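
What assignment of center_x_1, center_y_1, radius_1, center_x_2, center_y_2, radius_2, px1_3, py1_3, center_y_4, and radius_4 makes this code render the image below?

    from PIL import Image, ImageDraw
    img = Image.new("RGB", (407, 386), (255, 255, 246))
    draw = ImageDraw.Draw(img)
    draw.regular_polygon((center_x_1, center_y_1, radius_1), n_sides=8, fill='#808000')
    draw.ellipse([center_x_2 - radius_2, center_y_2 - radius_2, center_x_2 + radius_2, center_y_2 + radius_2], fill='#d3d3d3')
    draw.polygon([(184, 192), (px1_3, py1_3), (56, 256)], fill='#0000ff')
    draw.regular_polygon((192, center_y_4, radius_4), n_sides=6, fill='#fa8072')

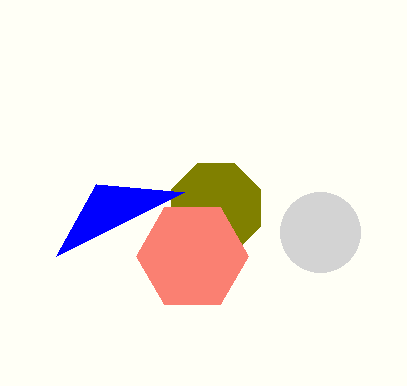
center_x_1 = 216; center_y_1 = 208; radius_1 = 48; center_x_2 = 320; center_y_2 = 232; radius_2 = 40; px1_3 = 96; py1_3 = 184; center_y_4 = 256; radius_4 = 56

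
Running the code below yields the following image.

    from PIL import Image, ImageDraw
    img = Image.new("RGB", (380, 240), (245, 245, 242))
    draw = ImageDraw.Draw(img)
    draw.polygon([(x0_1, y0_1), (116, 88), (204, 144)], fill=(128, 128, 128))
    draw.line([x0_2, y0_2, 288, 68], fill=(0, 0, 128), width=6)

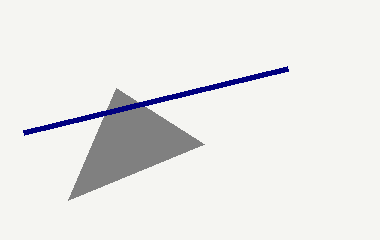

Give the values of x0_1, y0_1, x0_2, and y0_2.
x0_1 = 68, y0_1 = 200, x0_2 = 24, y0_2 = 132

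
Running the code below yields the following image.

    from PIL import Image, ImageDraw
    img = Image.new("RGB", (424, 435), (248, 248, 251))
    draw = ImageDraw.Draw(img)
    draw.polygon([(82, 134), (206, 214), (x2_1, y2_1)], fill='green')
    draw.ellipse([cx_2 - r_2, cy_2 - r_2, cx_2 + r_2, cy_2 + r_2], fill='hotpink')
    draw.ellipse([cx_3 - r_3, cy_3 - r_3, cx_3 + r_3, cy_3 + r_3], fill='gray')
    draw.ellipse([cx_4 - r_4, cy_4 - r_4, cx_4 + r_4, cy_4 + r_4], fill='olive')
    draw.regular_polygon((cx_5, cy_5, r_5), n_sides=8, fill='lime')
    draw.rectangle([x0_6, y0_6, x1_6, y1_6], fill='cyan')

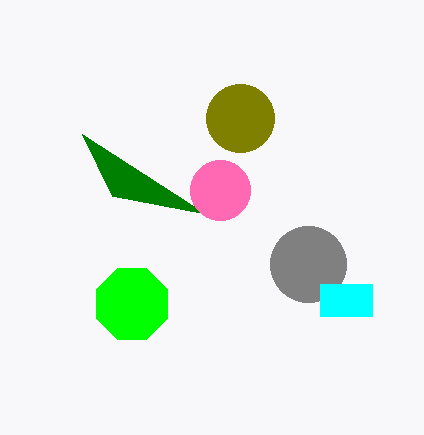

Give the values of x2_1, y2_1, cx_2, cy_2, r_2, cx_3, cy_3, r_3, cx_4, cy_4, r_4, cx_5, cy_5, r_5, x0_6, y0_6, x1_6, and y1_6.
x2_1 = 112; y2_1 = 196; cx_2 = 220; cy_2 = 190; r_2 = 30; cx_3 = 308; cy_3 = 264; r_3 = 38; cx_4 = 240; cy_4 = 118; r_4 = 34; cx_5 = 132; cy_5 = 304; r_5 = 38; x0_6 = 320; y0_6 = 284; x1_6 = 372; y1_6 = 316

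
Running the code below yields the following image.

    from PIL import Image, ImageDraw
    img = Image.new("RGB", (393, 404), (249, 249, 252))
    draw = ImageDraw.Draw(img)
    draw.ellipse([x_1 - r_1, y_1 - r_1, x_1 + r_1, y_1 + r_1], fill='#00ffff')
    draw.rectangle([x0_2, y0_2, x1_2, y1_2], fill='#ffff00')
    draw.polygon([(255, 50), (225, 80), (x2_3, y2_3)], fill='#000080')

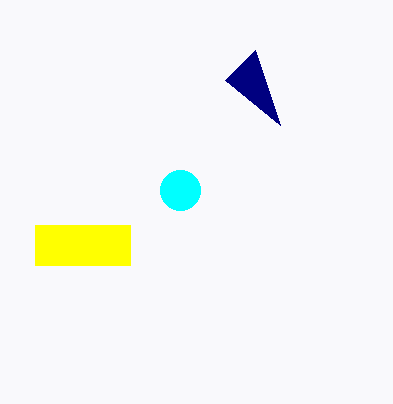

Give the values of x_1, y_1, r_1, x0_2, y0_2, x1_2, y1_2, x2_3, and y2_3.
x_1 = 180; y_1 = 190; r_1 = 20; x0_2 = 35; y0_2 = 225; x1_2 = 130; y1_2 = 265; x2_3 = 280; y2_3 = 125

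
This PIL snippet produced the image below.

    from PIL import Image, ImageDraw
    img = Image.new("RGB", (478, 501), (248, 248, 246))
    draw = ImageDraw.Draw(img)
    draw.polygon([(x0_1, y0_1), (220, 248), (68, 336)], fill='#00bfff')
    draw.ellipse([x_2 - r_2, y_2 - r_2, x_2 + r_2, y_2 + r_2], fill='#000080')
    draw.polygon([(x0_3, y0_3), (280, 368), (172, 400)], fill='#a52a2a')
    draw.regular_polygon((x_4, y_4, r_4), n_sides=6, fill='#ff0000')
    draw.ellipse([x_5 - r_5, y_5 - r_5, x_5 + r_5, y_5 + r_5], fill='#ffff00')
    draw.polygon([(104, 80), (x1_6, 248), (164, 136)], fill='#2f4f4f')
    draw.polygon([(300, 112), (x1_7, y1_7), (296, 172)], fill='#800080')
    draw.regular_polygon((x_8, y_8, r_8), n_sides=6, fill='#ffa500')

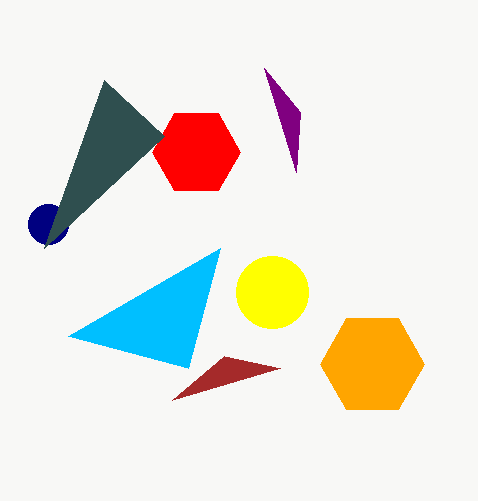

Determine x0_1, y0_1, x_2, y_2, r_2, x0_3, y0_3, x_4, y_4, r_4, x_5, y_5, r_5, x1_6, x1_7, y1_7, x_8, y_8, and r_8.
x0_1 = 188, y0_1 = 368, x_2 = 48, y_2 = 224, r_2 = 20, x0_3 = 224, y0_3 = 356, x_4 = 196, y_4 = 152, r_4 = 44, x_5 = 272, y_5 = 292, r_5 = 36, x1_6 = 44, x1_7 = 264, y1_7 = 68, x_8 = 372, y_8 = 364, r_8 = 52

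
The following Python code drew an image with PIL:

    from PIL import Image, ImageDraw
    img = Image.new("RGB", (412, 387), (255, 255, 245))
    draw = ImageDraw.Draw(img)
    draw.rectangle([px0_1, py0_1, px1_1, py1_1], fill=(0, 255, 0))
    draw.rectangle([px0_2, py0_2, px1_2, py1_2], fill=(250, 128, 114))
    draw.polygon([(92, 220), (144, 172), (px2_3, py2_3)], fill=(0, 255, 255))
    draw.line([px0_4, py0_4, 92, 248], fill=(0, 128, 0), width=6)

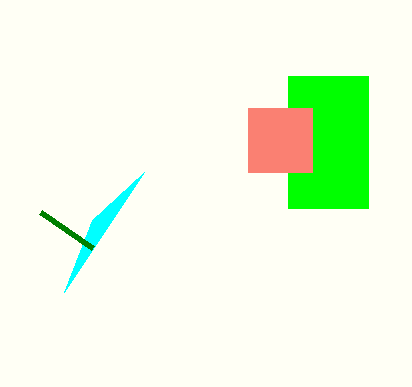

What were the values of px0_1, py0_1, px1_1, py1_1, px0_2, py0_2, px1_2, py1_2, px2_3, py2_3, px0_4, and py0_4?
px0_1 = 288, py0_1 = 76, px1_1 = 368, py1_1 = 208, px0_2 = 248, py0_2 = 108, px1_2 = 312, py1_2 = 172, px2_3 = 64, py2_3 = 292, px0_4 = 40, py0_4 = 212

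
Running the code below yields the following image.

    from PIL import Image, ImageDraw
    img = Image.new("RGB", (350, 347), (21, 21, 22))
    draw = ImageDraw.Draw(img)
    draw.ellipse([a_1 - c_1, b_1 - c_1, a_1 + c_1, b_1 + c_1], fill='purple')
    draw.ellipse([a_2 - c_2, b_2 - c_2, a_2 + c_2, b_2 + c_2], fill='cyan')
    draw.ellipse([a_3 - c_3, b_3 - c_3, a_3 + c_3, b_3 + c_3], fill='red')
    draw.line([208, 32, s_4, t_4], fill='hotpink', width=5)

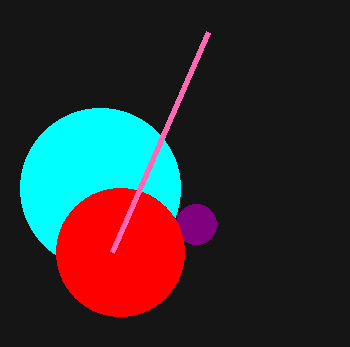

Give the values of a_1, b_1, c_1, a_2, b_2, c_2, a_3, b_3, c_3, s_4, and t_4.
a_1 = 196, b_1 = 224, c_1 = 20, a_2 = 100, b_2 = 188, c_2 = 80, a_3 = 120, b_3 = 252, c_3 = 64, s_4 = 112, t_4 = 252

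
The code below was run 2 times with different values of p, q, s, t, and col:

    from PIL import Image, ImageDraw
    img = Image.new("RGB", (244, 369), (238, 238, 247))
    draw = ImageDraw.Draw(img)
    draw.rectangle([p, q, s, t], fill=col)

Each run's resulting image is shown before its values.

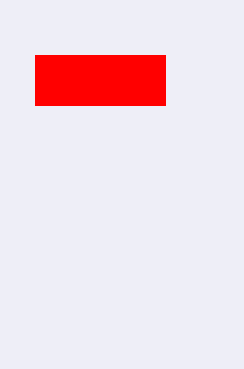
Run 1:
p = 35, q = 55, s = 165, t = 105, col = 'red'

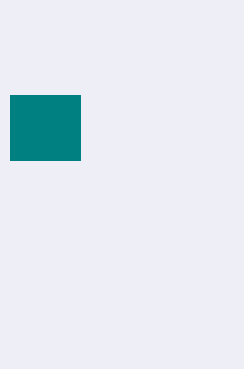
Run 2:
p = 10, q = 95, s = 80, t = 160, col = 'teal'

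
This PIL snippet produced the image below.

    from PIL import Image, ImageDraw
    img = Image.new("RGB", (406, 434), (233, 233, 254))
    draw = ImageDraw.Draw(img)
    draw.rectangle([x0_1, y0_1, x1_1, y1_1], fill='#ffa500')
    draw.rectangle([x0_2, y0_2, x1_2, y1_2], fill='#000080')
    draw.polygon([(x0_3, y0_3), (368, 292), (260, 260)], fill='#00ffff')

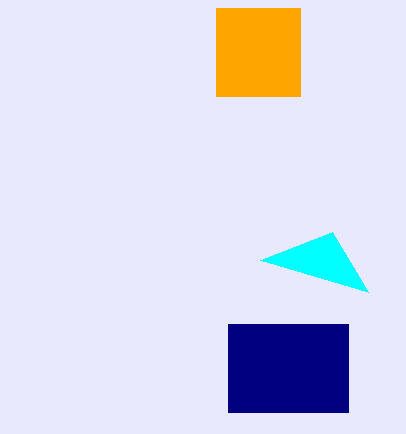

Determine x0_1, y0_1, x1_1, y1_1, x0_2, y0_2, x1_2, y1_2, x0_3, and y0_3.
x0_1 = 216; y0_1 = 8; x1_1 = 300; y1_1 = 96; x0_2 = 228; y0_2 = 324; x1_2 = 348; y1_2 = 412; x0_3 = 332; y0_3 = 232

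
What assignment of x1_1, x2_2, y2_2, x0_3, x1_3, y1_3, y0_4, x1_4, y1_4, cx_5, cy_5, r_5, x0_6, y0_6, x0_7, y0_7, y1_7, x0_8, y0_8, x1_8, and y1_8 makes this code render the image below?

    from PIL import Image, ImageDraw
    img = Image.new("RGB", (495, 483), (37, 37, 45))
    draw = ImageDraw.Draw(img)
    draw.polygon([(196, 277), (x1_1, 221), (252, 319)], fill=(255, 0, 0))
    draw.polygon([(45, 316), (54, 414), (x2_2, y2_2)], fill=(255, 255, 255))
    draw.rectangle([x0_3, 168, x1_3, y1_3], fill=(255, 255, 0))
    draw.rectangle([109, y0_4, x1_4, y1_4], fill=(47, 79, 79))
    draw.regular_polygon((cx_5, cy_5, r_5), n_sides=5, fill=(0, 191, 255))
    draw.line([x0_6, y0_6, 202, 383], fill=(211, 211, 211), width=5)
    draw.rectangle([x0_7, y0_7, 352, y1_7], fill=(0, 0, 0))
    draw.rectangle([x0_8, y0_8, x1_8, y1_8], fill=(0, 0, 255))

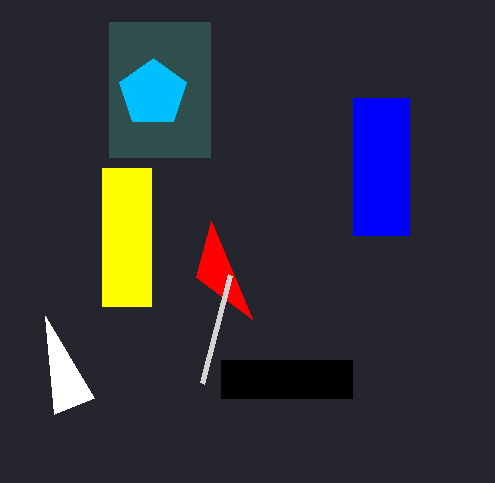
x1_1 = 211; x2_2 = 94; y2_2 = 398; x0_3 = 102; x1_3 = 151; y1_3 = 306; y0_4 = 22; x1_4 = 210; y1_4 = 157; cx_5 = 153; cy_5 = 93; r_5 = 35; x0_6 = 230; y0_6 = 275; x0_7 = 221; y0_7 = 360; y1_7 = 398; x0_8 = 353; y0_8 = 98; x1_8 = 409; y1_8 = 235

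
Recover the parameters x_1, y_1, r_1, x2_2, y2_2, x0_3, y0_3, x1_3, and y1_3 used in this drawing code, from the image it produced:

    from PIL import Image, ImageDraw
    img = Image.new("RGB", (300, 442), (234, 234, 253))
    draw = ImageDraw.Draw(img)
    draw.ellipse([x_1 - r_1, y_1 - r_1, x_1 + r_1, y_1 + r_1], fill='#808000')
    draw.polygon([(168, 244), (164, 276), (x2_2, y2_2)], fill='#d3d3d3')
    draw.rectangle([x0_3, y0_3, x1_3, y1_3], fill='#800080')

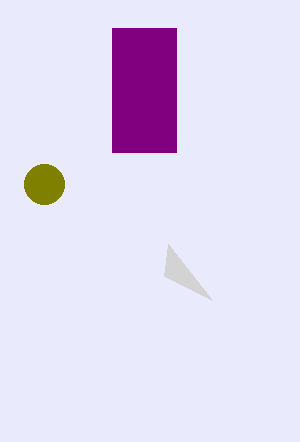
x_1 = 44
y_1 = 184
r_1 = 20
x2_2 = 212
y2_2 = 300
x0_3 = 112
y0_3 = 28
x1_3 = 176
y1_3 = 152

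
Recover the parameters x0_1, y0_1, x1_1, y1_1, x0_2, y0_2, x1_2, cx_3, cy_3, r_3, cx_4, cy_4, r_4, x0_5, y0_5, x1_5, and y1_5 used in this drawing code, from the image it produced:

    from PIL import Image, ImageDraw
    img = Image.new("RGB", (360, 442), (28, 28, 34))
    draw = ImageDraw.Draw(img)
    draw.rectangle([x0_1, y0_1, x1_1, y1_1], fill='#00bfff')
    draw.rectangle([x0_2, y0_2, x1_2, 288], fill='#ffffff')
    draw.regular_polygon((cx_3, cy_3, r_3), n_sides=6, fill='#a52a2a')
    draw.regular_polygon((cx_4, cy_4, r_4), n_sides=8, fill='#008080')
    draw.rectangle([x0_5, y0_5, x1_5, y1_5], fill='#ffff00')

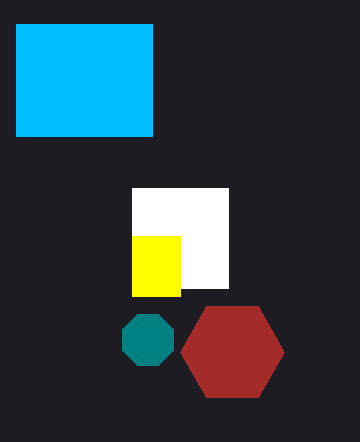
x0_1 = 16, y0_1 = 24, x1_1 = 152, y1_1 = 136, x0_2 = 132, y0_2 = 188, x1_2 = 228, cx_3 = 232, cy_3 = 352, r_3 = 52, cx_4 = 148, cy_4 = 340, r_4 = 28, x0_5 = 132, y0_5 = 236, x1_5 = 180, y1_5 = 296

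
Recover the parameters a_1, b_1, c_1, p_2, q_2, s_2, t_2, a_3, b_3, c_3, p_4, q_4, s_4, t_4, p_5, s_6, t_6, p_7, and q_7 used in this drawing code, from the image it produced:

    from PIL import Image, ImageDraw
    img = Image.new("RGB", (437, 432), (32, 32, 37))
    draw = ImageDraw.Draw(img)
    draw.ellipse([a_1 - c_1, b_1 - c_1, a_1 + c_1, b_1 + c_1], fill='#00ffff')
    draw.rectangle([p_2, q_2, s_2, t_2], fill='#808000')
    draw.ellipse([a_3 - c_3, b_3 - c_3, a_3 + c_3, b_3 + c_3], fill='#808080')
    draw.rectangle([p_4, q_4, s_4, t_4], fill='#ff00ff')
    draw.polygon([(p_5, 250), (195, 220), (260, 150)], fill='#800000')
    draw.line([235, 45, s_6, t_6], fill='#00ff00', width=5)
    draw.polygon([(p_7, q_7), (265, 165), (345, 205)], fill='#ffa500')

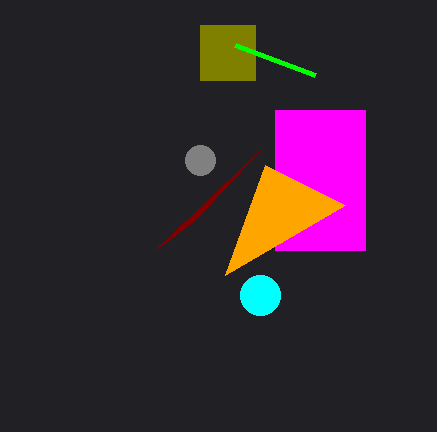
a_1 = 260, b_1 = 295, c_1 = 20, p_2 = 200, q_2 = 25, s_2 = 255, t_2 = 80, a_3 = 200, b_3 = 160, c_3 = 15, p_4 = 275, q_4 = 110, s_4 = 365, t_4 = 250, p_5 = 155, s_6 = 315, t_6 = 75, p_7 = 225, q_7 = 275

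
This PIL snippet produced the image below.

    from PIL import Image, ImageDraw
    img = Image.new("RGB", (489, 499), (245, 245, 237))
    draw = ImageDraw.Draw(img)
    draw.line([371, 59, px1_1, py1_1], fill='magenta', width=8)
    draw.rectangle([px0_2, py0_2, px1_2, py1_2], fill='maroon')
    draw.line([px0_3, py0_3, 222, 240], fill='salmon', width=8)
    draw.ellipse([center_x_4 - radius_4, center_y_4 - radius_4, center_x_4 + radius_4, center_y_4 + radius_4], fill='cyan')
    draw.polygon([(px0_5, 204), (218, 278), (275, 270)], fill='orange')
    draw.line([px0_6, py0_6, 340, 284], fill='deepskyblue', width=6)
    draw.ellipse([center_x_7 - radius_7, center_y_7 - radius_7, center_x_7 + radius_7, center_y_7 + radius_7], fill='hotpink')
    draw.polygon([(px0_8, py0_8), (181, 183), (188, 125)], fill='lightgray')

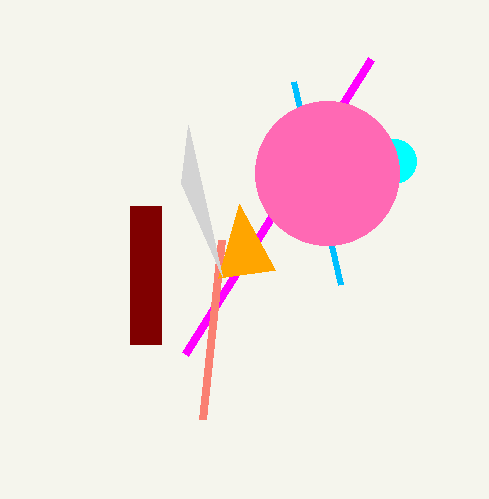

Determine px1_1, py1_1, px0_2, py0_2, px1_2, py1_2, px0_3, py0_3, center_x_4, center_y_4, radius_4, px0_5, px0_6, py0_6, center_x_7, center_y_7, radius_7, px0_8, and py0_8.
px1_1 = 185
py1_1 = 354
px0_2 = 130
py0_2 = 206
px1_2 = 161
py1_2 = 344
px0_3 = 203
py0_3 = 419
center_x_4 = 394
center_y_4 = 161
radius_4 = 22
px0_5 = 239
px0_6 = 293
py0_6 = 81
center_x_7 = 327
center_y_7 = 173
radius_7 = 72
px0_8 = 222
py0_8 = 276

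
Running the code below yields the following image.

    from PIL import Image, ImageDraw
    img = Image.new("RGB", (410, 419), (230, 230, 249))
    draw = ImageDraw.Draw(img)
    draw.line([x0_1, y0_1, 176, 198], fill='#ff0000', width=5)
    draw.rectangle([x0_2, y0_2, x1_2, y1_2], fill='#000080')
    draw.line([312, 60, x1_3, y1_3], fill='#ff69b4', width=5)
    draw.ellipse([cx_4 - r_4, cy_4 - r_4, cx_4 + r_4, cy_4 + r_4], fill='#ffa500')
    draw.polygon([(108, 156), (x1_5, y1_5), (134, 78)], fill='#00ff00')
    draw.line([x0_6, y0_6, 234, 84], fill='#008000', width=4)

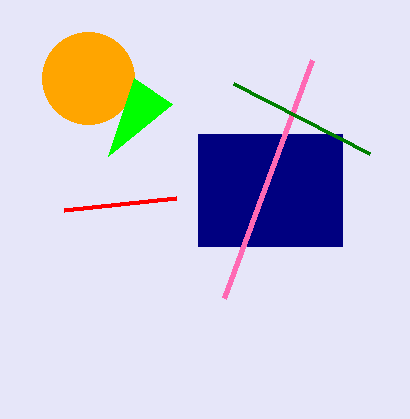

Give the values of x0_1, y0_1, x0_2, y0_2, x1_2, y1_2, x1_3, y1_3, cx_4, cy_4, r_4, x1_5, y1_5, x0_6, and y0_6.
x0_1 = 64
y0_1 = 210
x0_2 = 198
y0_2 = 134
x1_2 = 342
y1_2 = 246
x1_3 = 224
y1_3 = 298
cx_4 = 88
cy_4 = 78
r_4 = 46
x1_5 = 172
y1_5 = 104
x0_6 = 370
y0_6 = 154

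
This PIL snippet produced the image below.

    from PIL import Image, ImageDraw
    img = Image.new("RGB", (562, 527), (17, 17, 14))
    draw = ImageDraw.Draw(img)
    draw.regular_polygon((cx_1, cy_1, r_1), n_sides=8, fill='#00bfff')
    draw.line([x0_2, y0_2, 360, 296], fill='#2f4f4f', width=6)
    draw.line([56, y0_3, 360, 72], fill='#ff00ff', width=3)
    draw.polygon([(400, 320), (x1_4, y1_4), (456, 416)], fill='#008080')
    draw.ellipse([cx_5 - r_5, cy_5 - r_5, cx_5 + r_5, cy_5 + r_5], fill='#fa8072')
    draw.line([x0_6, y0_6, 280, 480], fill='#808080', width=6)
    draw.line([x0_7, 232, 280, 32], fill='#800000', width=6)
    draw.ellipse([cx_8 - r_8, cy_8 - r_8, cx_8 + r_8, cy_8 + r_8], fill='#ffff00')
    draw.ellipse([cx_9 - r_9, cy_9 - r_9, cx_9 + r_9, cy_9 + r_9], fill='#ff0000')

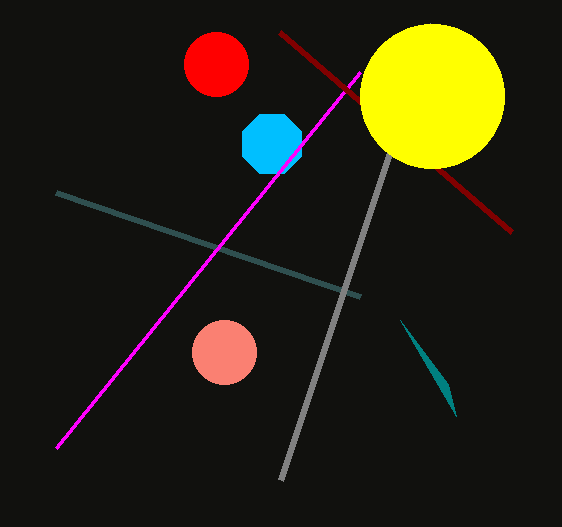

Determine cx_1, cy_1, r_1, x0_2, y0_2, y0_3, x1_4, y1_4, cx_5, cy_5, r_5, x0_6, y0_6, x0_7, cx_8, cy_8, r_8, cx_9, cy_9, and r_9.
cx_1 = 272
cy_1 = 144
r_1 = 32
x0_2 = 56
y0_2 = 192
y0_3 = 448
x1_4 = 448
y1_4 = 384
cx_5 = 224
cy_5 = 352
r_5 = 32
x0_6 = 432
y0_6 = 24
x0_7 = 512
cx_8 = 432
cy_8 = 96
r_8 = 72
cx_9 = 216
cy_9 = 64
r_9 = 32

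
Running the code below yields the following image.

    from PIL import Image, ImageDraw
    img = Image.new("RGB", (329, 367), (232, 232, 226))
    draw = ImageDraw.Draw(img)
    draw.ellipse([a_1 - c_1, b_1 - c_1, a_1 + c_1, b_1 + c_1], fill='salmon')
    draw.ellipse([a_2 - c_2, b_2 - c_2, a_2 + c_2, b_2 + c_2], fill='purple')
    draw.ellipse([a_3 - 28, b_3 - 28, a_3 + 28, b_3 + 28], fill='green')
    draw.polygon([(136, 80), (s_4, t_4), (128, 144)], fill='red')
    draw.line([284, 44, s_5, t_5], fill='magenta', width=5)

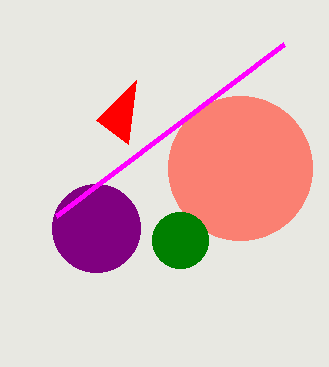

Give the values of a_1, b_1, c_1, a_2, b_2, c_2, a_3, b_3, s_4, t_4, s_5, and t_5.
a_1 = 240; b_1 = 168; c_1 = 72; a_2 = 96; b_2 = 228; c_2 = 44; a_3 = 180; b_3 = 240; s_4 = 96; t_4 = 120; s_5 = 56; t_5 = 216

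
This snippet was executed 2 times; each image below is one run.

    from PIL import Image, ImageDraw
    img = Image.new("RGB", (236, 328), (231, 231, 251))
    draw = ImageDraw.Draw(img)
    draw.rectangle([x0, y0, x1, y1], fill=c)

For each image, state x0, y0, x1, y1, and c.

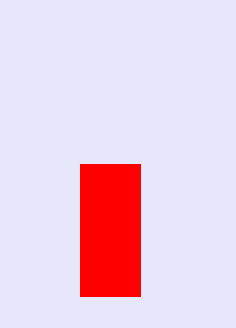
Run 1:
x0 = 80
y0 = 164
x1 = 140
y1 = 296
c = 'red'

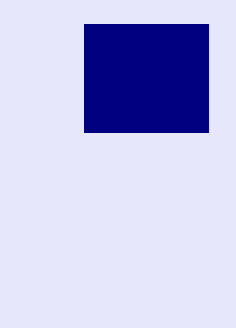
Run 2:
x0 = 84; y0 = 24; x1 = 208; y1 = 132; c = 'navy'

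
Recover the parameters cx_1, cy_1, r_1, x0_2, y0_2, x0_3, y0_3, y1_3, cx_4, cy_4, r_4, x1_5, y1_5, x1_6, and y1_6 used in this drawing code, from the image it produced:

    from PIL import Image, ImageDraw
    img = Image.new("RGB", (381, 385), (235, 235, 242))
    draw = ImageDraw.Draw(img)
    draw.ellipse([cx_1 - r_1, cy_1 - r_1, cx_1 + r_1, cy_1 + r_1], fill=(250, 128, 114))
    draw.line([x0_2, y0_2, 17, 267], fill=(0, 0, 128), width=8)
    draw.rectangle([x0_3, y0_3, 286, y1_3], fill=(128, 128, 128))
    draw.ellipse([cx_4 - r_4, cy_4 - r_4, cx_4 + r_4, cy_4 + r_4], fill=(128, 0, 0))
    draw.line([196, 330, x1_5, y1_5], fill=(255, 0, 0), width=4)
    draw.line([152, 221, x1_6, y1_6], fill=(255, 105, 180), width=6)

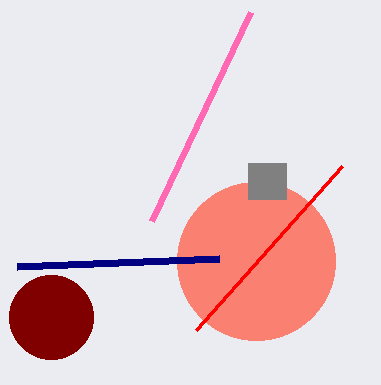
cx_1 = 256; cy_1 = 261; r_1 = 79; x0_2 = 219; y0_2 = 259; x0_3 = 248; y0_3 = 163; y1_3 = 199; cx_4 = 51; cy_4 = 317; r_4 = 42; x1_5 = 342; y1_5 = 166; x1_6 = 251; y1_6 = 12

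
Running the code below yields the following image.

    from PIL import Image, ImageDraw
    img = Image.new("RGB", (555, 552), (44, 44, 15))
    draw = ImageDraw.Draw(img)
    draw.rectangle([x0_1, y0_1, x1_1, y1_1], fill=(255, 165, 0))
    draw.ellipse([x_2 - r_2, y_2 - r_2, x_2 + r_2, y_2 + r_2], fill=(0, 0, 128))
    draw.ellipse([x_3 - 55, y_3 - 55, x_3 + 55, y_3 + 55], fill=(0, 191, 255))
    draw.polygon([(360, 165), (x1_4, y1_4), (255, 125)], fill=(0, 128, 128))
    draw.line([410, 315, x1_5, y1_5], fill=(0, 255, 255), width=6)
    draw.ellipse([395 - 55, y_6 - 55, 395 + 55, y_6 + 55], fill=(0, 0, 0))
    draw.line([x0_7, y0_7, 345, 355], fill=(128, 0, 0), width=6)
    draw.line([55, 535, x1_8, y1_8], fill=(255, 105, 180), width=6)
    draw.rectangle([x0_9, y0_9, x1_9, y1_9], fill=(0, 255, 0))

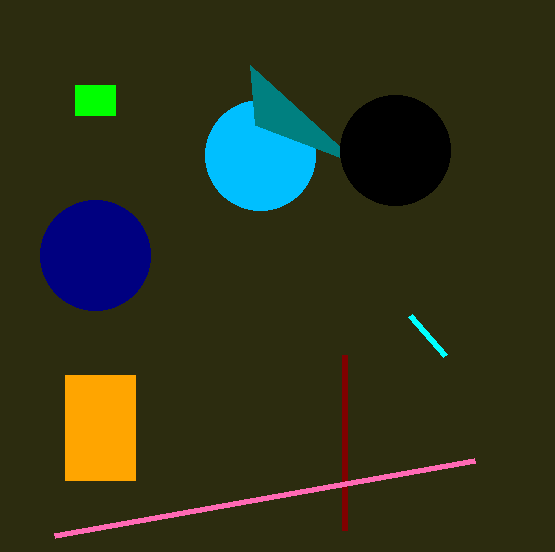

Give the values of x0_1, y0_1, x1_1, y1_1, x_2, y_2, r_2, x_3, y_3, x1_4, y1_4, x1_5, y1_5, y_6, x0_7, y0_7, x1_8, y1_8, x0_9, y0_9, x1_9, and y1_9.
x0_1 = 65, y0_1 = 375, x1_1 = 135, y1_1 = 480, x_2 = 95, y_2 = 255, r_2 = 55, x_3 = 260, y_3 = 155, x1_4 = 250, y1_4 = 65, x1_5 = 445, y1_5 = 355, y_6 = 150, x0_7 = 345, y0_7 = 530, x1_8 = 475, y1_8 = 460, x0_9 = 75, y0_9 = 85, x1_9 = 115, y1_9 = 115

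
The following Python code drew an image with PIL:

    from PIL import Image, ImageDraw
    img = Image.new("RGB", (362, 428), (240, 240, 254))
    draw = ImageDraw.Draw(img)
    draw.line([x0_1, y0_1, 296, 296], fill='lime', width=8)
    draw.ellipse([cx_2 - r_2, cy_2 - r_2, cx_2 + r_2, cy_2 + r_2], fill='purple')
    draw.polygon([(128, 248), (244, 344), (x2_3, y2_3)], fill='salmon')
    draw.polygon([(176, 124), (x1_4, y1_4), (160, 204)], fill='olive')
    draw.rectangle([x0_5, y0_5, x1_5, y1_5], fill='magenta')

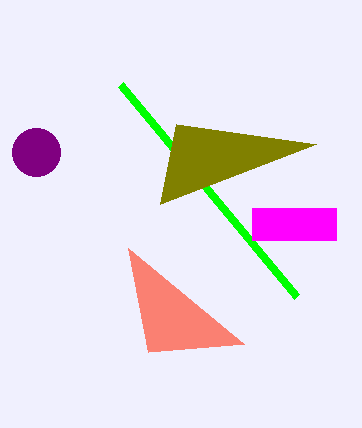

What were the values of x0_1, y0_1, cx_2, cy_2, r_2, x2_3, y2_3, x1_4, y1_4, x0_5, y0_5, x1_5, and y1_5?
x0_1 = 120; y0_1 = 84; cx_2 = 36; cy_2 = 152; r_2 = 24; x2_3 = 148; y2_3 = 352; x1_4 = 316; y1_4 = 144; x0_5 = 252; y0_5 = 208; x1_5 = 336; y1_5 = 240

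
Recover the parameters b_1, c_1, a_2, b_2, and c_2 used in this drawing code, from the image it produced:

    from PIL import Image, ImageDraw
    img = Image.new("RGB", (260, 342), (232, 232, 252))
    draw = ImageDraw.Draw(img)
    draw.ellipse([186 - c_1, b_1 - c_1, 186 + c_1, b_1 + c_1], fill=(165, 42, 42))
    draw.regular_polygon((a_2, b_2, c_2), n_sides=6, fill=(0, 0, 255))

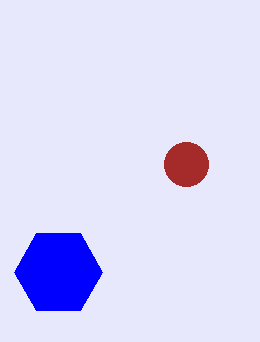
b_1 = 164; c_1 = 22; a_2 = 58; b_2 = 272; c_2 = 44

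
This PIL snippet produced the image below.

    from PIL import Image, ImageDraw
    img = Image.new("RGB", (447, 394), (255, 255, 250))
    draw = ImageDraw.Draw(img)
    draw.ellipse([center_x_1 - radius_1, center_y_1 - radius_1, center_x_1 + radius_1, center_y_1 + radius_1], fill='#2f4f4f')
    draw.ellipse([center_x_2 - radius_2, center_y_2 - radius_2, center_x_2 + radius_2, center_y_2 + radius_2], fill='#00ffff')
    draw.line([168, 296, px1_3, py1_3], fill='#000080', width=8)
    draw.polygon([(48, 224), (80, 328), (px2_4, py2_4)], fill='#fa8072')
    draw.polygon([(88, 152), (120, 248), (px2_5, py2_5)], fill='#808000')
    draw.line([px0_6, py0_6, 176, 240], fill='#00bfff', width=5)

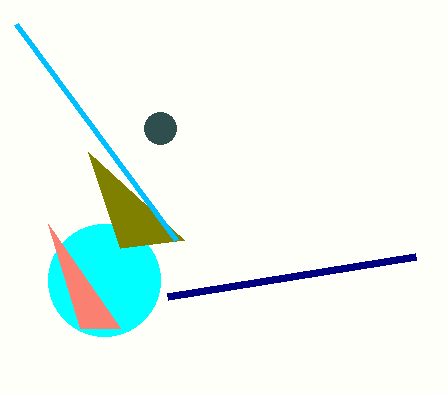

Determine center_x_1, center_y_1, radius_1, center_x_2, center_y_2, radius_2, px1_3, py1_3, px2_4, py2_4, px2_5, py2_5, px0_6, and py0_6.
center_x_1 = 160, center_y_1 = 128, radius_1 = 16, center_x_2 = 104, center_y_2 = 280, radius_2 = 56, px1_3 = 416, py1_3 = 256, px2_4 = 120, py2_4 = 328, px2_5 = 184, py2_5 = 240, px0_6 = 16, py0_6 = 24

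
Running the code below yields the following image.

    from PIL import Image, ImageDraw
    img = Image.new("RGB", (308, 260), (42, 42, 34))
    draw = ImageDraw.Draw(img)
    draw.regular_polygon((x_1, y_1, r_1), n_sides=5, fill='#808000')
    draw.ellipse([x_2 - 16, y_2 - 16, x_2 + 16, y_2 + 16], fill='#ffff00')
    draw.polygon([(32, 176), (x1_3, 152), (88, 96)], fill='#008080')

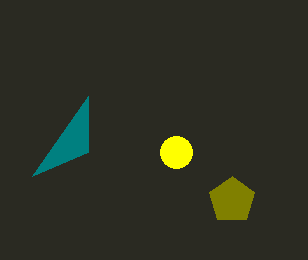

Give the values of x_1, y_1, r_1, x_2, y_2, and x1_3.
x_1 = 232; y_1 = 200; r_1 = 24; x_2 = 176; y_2 = 152; x1_3 = 88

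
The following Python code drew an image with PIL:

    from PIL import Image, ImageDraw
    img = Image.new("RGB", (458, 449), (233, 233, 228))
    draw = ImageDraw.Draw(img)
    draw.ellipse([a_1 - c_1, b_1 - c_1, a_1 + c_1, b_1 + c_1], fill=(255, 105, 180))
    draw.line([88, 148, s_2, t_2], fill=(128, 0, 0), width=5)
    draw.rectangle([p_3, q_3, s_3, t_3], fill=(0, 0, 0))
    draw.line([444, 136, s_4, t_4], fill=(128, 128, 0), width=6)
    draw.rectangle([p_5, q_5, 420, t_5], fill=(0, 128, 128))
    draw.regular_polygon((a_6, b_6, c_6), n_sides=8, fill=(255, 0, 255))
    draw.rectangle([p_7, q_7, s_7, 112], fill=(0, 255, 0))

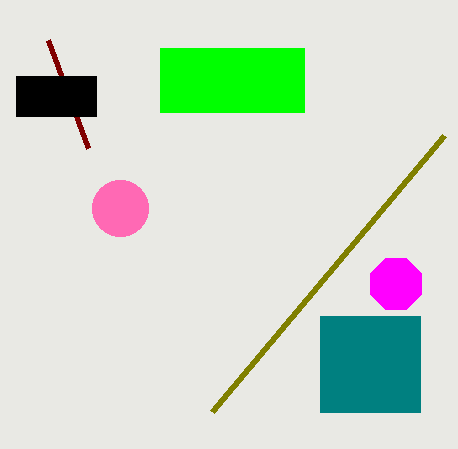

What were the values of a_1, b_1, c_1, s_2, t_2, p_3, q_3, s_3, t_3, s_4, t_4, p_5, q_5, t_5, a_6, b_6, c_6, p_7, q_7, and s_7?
a_1 = 120, b_1 = 208, c_1 = 28, s_2 = 48, t_2 = 40, p_3 = 16, q_3 = 76, s_3 = 96, t_3 = 116, s_4 = 212, t_4 = 412, p_5 = 320, q_5 = 316, t_5 = 412, a_6 = 396, b_6 = 284, c_6 = 28, p_7 = 160, q_7 = 48, s_7 = 304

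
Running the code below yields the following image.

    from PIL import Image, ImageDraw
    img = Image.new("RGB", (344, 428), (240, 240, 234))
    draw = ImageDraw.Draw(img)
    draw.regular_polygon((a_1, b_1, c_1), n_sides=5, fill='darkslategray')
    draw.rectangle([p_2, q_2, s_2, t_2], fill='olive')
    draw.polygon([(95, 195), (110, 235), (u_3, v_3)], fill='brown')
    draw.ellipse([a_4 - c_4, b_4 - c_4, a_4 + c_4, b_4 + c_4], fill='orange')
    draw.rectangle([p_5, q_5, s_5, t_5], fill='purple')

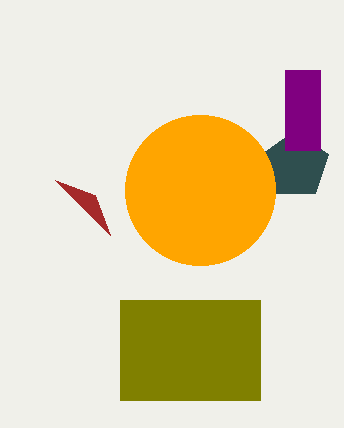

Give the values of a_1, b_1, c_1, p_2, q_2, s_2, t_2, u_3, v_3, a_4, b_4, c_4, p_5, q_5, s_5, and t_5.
a_1 = 295, b_1 = 165, c_1 = 35, p_2 = 120, q_2 = 300, s_2 = 260, t_2 = 400, u_3 = 55, v_3 = 180, a_4 = 200, b_4 = 190, c_4 = 75, p_5 = 285, q_5 = 70, s_5 = 320, t_5 = 150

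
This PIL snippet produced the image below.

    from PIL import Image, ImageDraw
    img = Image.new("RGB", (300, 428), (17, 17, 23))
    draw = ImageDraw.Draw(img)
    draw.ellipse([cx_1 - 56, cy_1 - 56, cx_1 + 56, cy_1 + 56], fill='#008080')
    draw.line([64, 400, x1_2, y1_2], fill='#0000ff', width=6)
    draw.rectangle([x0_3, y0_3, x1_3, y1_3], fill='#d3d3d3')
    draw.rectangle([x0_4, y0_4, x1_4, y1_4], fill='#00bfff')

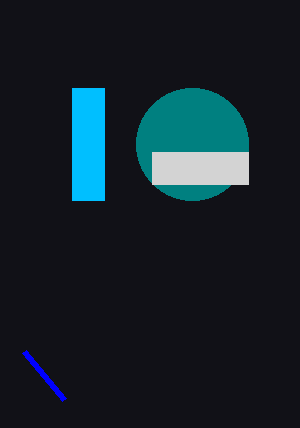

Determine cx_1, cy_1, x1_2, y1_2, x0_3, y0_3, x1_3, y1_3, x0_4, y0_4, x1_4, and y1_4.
cx_1 = 192, cy_1 = 144, x1_2 = 24, y1_2 = 352, x0_3 = 152, y0_3 = 152, x1_3 = 248, y1_3 = 184, x0_4 = 72, y0_4 = 88, x1_4 = 104, y1_4 = 200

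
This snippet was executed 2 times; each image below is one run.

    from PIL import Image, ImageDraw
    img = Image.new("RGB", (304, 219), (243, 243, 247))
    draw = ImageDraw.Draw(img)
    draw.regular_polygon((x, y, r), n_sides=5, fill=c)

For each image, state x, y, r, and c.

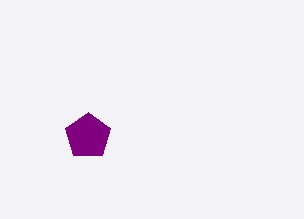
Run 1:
x = 88; y = 136; r = 24; c = 'purple'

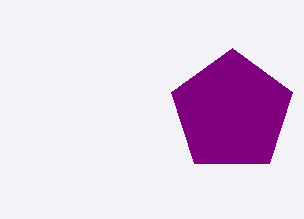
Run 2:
x = 232; y = 112; r = 64; c = 'purple'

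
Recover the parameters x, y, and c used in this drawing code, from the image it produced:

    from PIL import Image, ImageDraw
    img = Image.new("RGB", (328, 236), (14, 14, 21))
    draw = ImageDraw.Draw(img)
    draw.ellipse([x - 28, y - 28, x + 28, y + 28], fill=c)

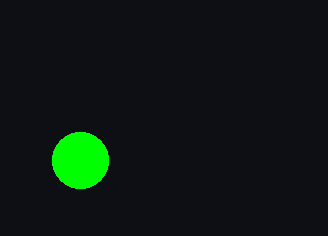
x = 80, y = 160, c = 'lime'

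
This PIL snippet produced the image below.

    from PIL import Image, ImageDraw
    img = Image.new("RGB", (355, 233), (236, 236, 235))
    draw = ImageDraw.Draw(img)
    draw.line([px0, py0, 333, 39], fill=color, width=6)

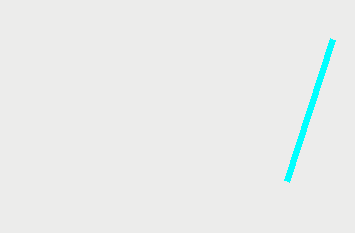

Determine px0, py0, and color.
px0 = 287, py0 = 181, color = 'cyan'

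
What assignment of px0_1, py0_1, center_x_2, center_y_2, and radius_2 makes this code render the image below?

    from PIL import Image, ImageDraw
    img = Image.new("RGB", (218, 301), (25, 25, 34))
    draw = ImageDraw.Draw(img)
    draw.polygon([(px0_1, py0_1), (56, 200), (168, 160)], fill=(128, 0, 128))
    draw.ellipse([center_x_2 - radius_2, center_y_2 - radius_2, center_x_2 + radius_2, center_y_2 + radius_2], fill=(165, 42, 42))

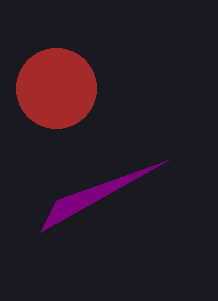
px0_1 = 40
py0_1 = 232
center_x_2 = 56
center_y_2 = 88
radius_2 = 40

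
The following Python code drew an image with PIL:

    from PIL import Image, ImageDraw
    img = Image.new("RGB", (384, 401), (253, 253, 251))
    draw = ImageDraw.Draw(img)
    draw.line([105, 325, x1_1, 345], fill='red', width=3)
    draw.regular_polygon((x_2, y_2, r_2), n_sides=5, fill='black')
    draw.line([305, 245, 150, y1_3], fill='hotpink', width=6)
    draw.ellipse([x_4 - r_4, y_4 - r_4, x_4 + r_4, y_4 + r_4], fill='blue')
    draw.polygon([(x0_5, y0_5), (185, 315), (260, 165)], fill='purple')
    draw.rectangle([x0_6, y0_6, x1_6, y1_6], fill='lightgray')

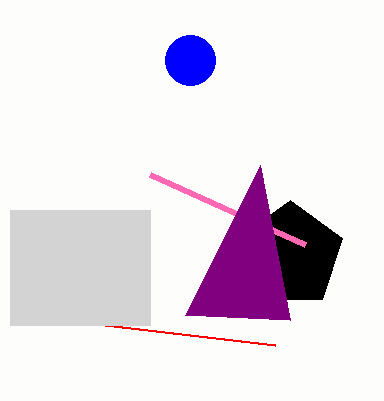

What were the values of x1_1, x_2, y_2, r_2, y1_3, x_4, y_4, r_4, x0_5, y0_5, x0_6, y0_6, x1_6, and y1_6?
x1_1 = 275, x_2 = 290, y_2 = 255, r_2 = 55, y1_3 = 175, x_4 = 190, y_4 = 60, r_4 = 25, x0_5 = 290, y0_5 = 320, x0_6 = 10, y0_6 = 210, x1_6 = 150, y1_6 = 325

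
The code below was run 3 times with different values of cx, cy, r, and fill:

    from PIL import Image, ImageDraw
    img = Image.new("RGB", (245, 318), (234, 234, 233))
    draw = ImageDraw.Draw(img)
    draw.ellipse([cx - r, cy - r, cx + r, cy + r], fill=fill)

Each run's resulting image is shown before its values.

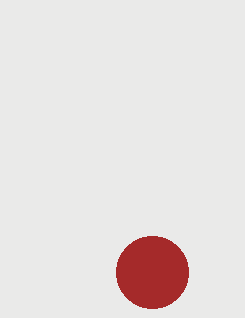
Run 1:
cx = 152, cy = 272, r = 36, fill = 'brown'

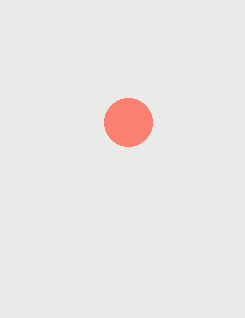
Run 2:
cx = 128, cy = 122, r = 24, fill = 'salmon'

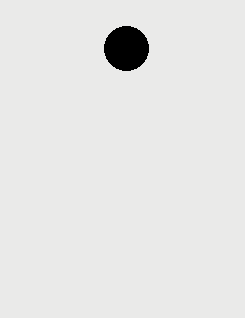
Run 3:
cx = 126, cy = 48, r = 22, fill = 'black'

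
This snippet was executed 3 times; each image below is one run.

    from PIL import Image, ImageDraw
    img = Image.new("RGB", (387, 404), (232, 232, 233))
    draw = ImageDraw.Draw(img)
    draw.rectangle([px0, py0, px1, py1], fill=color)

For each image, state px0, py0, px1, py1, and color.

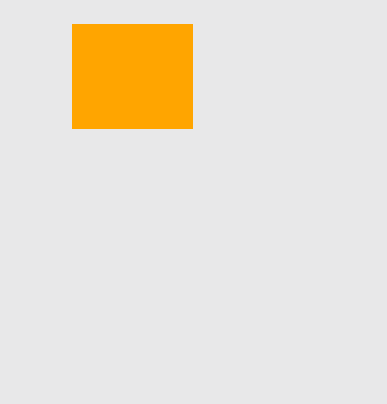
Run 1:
px0 = 72
py0 = 24
px1 = 192
py1 = 128
color = 'orange'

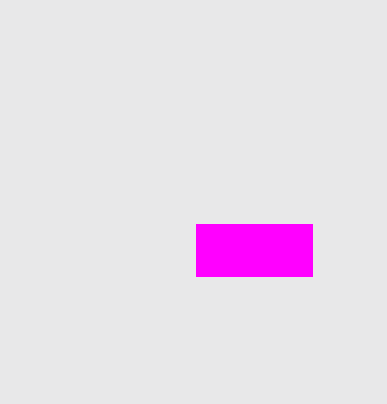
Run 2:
px0 = 196, py0 = 224, px1 = 312, py1 = 276, color = 'magenta'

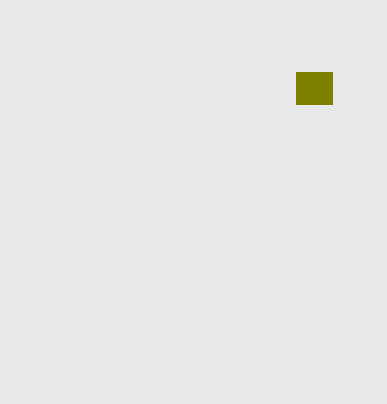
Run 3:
px0 = 296, py0 = 72, px1 = 332, py1 = 104, color = 'olive'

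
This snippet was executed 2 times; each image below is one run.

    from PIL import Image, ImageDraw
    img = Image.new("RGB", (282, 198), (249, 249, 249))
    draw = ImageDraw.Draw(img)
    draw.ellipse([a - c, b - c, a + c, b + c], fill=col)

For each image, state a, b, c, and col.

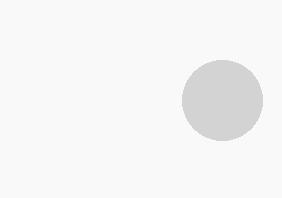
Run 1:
a = 222
b = 100
c = 40
col = 'lightgray'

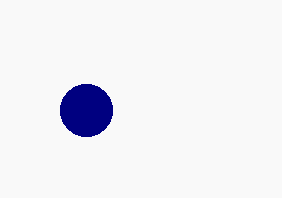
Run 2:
a = 86, b = 110, c = 26, col = 'navy'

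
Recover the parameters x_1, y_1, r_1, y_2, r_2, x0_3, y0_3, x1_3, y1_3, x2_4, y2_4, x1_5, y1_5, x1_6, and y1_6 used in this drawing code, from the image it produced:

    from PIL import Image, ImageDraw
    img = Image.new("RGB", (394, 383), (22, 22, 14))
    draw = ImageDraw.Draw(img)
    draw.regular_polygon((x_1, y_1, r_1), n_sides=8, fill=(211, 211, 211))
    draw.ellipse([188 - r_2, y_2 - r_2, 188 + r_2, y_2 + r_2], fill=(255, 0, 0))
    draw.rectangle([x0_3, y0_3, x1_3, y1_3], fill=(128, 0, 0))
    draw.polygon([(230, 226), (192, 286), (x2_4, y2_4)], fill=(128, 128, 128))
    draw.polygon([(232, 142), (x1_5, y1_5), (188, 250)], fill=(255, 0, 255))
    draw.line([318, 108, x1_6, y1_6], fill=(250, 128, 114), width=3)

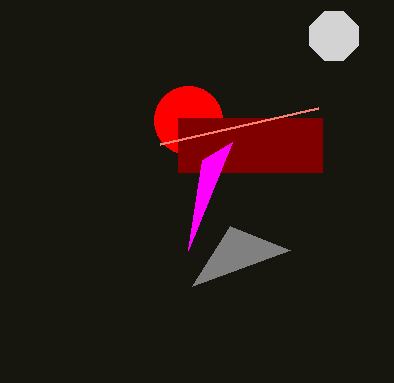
x_1 = 334; y_1 = 36; r_1 = 26; y_2 = 120; r_2 = 34; x0_3 = 178; y0_3 = 118; x1_3 = 322; y1_3 = 172; x2_4 = 290; y2_4 = 250; x1_5 = 202; y1_5 = 160; x1_6 = 160; y1_6 = 144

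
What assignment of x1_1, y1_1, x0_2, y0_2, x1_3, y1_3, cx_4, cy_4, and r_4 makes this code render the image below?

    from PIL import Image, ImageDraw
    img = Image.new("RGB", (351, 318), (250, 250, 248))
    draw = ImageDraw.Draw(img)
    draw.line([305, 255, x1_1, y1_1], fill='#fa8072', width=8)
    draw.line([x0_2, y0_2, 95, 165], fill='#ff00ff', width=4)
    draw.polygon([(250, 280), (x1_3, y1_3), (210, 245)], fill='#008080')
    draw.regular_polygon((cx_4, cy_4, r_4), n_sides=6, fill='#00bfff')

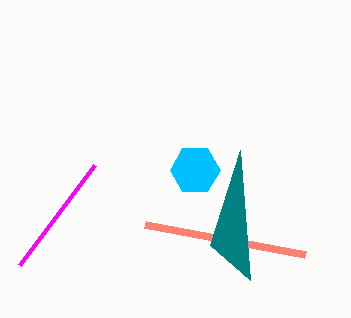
x1_1 = 145
y1_1 = 225
x0_2 = 20
y0_2 = 265
x1_3 = 240
y1_3 = 150
cx_4 = 195
cy_4 = 170
r_4 = 25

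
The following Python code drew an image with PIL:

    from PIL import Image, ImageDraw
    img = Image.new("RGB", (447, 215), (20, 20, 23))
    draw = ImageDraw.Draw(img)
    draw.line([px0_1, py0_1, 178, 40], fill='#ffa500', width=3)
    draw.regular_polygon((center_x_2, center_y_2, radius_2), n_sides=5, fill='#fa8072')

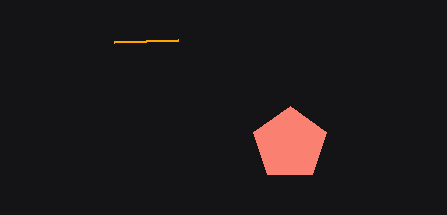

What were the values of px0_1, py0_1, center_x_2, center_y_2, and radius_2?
px0_1 = 114
py0_1 = 42
center_x_2 = 290
center_y_2 = 144
radius_2 = 38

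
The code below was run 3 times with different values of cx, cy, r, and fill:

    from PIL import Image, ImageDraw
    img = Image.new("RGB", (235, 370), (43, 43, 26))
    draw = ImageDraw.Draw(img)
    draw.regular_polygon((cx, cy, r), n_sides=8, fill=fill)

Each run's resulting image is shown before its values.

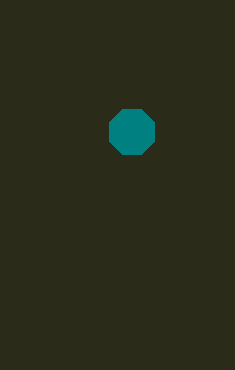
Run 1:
cx = 132
cy = 132
r = 24
fill = 'teal'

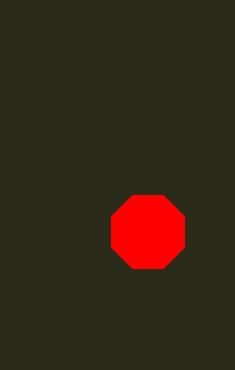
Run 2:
cx = 148, cy = 232, r = 40, fill = 'red'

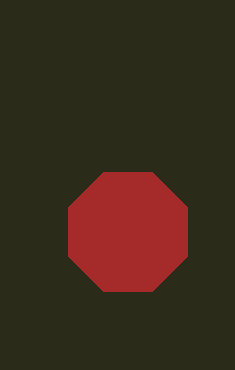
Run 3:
cx = 128, cy = 232, r = 64, fill = 'brown'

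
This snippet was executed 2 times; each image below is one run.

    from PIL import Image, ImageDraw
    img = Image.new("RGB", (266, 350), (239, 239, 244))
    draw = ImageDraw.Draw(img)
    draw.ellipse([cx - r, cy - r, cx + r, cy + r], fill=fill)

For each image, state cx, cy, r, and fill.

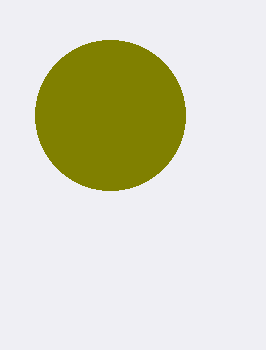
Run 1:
cx = 110
cy = 115
r = 75
fill = 'olive'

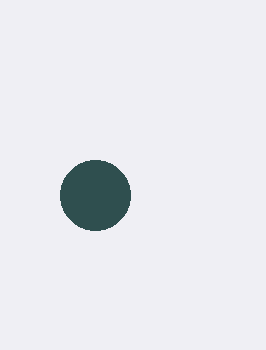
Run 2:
cx = 95; cy = 195; r = 35; fill = 'darkslategray'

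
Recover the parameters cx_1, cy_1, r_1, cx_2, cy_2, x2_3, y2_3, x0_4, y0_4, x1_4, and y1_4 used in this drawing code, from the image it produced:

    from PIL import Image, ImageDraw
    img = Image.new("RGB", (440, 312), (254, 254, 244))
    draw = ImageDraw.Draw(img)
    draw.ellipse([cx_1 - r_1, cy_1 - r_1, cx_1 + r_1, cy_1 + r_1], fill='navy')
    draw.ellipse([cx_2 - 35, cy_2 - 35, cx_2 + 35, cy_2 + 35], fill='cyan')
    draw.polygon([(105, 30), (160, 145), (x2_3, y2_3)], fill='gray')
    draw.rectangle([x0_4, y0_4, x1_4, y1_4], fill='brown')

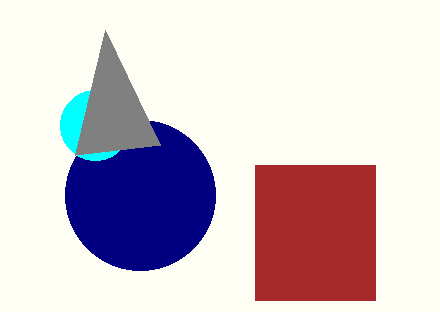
cx_1 = 140; cy_1 = 195; r_1 = 75; cx_2 = 95; cy_2 = 125; x2_3 = 75; y2_3 = 155; x0_4 = 255; y0_4 = 165; x1_4 = 375; y1_4 = 300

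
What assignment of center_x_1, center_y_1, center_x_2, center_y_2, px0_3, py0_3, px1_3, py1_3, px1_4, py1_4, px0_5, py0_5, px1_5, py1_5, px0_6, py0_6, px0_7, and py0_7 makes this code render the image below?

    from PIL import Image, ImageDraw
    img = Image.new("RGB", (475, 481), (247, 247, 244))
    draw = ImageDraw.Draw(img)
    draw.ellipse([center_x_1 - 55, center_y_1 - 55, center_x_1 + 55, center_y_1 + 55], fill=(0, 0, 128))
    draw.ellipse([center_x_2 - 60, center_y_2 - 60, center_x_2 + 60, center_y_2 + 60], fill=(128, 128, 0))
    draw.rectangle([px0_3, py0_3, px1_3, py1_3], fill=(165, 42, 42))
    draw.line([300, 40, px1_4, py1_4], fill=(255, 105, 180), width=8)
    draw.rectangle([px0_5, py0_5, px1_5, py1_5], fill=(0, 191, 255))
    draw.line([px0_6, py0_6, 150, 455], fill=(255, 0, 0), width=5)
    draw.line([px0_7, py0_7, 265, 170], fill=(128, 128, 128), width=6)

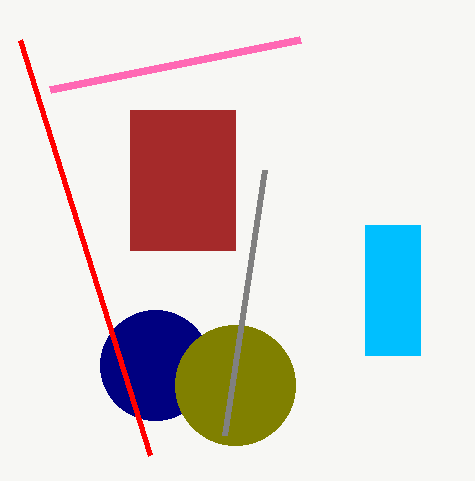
center_x_1 = 155; center_y_1 = 365; center_x_2 = 235; center_y_2 = 385; px0_3 = 130; py0_3 = 110; px1_3 = 235; py1_3 = 250; px1_4 = 50; py1_4 = 90; px0_5 = 365; py0_5 = 225; px1_5 = 420; py1_5 = 355; px0_6 = 20; py0_6 = 40; px0_7 = 225; py0_7 = 435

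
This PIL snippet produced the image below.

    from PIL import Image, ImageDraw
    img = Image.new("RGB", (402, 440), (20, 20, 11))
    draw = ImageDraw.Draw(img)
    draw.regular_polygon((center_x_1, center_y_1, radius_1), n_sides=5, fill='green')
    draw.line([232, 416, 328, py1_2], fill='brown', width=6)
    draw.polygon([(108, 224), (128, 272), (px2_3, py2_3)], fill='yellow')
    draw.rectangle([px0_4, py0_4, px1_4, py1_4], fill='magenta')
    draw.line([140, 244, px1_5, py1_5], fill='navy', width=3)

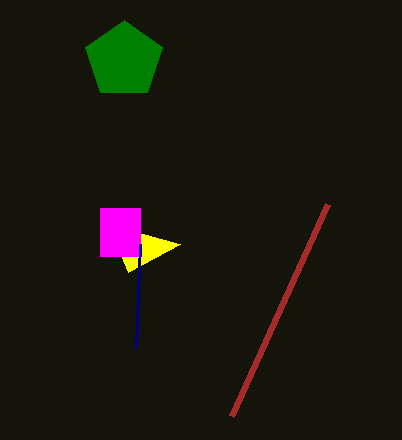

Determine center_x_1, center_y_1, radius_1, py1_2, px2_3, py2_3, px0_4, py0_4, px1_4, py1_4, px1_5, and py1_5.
center_x_1 = 124; center_y_1 = 60; radius_1 = 40; py1_2 = 204; px2_3 = 180; py2_3 = 244; px0_4 = 100; py0_4 = 208; px1_4 = 140; py1_4 = 256; px1_5 = 136; py1_5 = 348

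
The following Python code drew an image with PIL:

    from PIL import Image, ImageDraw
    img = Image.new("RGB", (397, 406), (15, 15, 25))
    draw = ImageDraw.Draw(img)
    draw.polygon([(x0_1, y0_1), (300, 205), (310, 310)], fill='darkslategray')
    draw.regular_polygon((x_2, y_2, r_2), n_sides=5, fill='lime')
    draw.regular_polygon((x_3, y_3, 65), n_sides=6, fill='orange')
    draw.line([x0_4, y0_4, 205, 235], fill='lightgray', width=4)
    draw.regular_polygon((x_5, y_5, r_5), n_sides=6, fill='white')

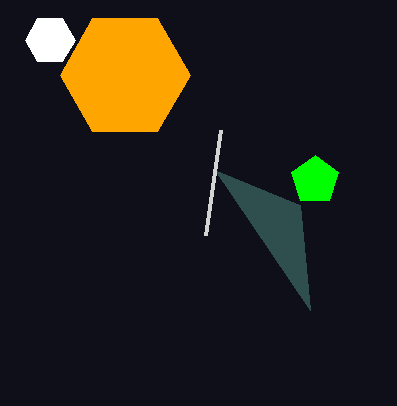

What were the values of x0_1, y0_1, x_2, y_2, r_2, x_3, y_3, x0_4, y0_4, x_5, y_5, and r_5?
x0_1 = 215; y0_1 = 170; x_2 = 315; y_2 = 180; r_2 = 25; x_3 = 125; y_3 = 75; x0_4 = 220; y0_4 = 130; x_5 = 50; y_5 = 40; r_5 = 25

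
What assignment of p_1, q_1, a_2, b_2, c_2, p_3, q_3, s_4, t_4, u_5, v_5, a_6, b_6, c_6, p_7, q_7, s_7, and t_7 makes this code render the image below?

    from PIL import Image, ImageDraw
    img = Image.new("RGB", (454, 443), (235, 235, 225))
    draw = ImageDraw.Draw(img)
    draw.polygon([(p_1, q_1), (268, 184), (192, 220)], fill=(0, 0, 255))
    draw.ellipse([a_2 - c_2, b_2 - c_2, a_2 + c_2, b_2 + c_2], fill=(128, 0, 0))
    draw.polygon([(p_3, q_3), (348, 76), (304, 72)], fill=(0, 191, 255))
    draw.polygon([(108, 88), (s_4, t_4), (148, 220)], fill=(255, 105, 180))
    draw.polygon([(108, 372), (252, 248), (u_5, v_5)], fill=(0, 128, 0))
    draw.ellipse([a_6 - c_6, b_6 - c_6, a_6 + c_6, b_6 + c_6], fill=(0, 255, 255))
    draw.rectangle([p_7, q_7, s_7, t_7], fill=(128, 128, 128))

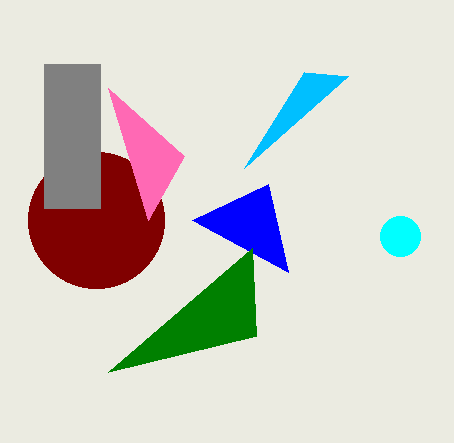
p_1 = 288, q_1 = 272, a_2 = 96, b_2 = 220, c_2 = 68, p_3 = 244, q_3 = 168, s_4 = 184, t_4 = 156, u_5 = 256, v_5 = 336, a_6 = 400, b_6 = 236, c_6 = 20, p_7 = 44, q_7 = 64, s_7 = 100, t_7 = 208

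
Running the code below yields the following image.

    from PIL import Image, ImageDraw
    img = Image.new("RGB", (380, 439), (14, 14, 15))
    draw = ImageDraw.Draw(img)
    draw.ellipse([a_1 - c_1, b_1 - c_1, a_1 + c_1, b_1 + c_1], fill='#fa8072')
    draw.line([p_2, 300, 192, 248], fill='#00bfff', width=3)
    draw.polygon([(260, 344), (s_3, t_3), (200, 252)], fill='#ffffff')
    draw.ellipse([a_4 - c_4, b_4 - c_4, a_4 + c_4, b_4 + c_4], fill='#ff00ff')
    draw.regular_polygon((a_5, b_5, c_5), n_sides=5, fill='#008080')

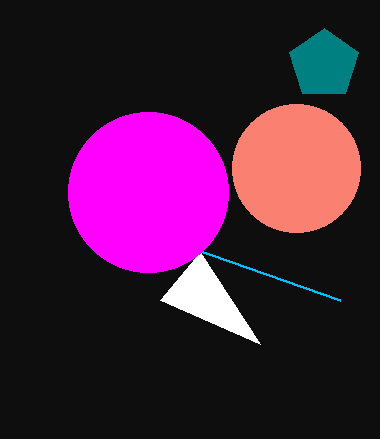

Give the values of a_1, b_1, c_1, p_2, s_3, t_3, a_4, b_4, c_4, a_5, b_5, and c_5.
a_1 = 296, b_1 = 168, c_1 = 64, p_2 = 340, s_3 = 160, t_3 = 300, a_4 = 148, b_4 = 192, c_4 = 80, a_5 = 324, b_5 = 64, c_5 = 36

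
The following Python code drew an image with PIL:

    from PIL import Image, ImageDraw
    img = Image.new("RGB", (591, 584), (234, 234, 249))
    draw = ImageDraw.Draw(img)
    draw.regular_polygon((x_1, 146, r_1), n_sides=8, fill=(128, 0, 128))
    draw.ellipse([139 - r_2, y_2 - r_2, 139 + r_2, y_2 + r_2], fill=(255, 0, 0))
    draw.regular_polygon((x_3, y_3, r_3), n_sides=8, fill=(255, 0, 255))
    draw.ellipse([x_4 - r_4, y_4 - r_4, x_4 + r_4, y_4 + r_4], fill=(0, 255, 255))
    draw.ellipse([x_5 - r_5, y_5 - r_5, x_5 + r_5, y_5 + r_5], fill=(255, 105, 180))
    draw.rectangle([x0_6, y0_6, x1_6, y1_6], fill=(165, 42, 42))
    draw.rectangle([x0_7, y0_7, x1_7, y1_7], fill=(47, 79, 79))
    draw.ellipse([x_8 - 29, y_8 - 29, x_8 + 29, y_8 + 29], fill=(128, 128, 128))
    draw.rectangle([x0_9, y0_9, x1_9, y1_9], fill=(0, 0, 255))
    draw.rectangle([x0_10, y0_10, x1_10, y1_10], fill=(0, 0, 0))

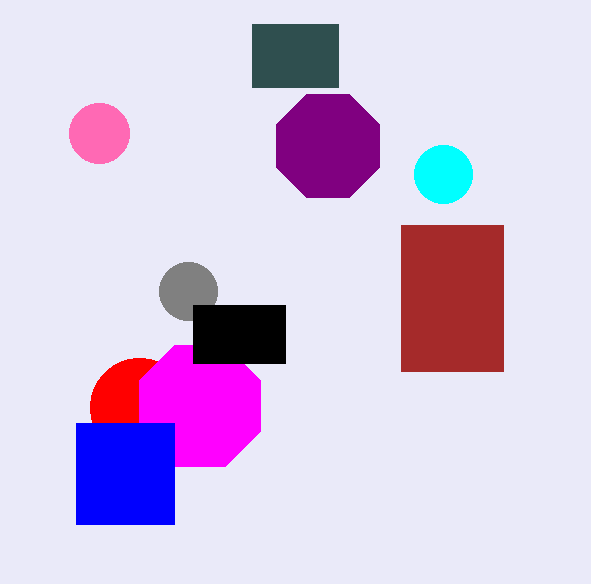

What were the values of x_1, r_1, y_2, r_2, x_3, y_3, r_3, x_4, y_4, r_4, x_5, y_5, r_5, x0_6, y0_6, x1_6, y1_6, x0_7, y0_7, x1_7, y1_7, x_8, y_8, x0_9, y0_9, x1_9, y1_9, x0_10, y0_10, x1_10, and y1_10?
x_1 = 328
r_1 = 56
y_2 = 407
r_2 = 49
x_3 = 200
y_3 = 406
r_3 = 66
x_4 = 443
y_4 = 174
r_4 = 29
x_5 = 99
y_5 = 133
r_5 = 30
x0_6 = 401
y0_6 = 225
x1_6 = 503
y1_6 = 371
x0_7 = 252
y0_7 = 24
x1_7 = 338
y1_7 = 87
x_8 = 188
y_8 = 291
x0_9 = 76
y0_9 = 423
x1_9 = 174
y1_9 = 524
x0_10 = 193
y0_10 = 305
x1_10 = 285
y1_10 = 363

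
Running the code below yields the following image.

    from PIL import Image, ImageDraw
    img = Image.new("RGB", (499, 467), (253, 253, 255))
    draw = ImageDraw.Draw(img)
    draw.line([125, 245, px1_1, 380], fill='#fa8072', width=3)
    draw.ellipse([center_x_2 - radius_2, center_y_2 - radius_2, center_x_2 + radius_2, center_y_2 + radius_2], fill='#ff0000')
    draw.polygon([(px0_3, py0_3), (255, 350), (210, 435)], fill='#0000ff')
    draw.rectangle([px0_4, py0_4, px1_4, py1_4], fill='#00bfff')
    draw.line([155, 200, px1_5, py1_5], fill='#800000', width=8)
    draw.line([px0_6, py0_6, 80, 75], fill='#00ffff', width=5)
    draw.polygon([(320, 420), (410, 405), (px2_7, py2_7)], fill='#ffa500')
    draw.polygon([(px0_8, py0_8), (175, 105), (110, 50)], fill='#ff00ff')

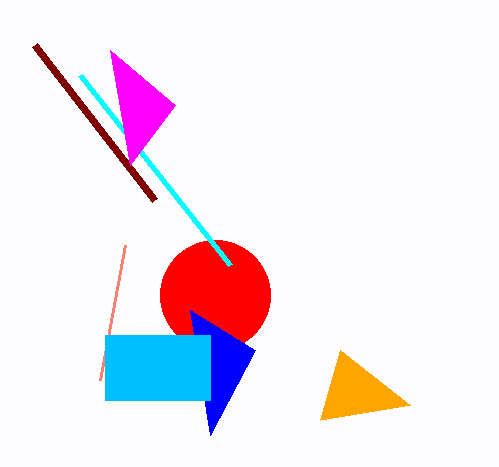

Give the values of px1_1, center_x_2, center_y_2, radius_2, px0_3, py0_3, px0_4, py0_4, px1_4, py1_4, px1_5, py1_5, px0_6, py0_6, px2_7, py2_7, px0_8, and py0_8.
px1_1 = 100, center_x_2 = 215, center_y_2 = 295, radius_2 = 55, px0_3 = 190, py0_3 = 310, px0_4 = 105, py0_4 = 335, px1_4 = 210, py1_4 = 400, px1_5 = 35, py1_5 = 45, px0_6 = 230, py0_6 = 265, px2_7 = 340, py2_7 = 350, px0_8 = 130, py0_8 = 165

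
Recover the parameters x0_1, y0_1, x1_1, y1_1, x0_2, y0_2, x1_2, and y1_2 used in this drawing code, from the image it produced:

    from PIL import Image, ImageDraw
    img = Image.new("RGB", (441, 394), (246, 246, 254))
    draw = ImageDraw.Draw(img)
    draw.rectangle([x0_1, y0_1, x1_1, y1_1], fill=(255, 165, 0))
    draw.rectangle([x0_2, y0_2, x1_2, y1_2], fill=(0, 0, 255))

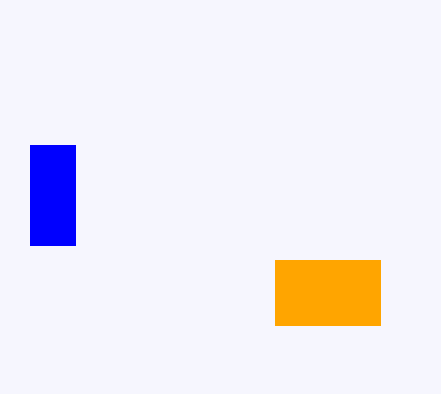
x0_1 = 275; y0_1 = 260; x1_1 = 380; y1_1 = 325; x0_2 = 30; y0_2 = 145; x1_2 = 75; y1_2 = 245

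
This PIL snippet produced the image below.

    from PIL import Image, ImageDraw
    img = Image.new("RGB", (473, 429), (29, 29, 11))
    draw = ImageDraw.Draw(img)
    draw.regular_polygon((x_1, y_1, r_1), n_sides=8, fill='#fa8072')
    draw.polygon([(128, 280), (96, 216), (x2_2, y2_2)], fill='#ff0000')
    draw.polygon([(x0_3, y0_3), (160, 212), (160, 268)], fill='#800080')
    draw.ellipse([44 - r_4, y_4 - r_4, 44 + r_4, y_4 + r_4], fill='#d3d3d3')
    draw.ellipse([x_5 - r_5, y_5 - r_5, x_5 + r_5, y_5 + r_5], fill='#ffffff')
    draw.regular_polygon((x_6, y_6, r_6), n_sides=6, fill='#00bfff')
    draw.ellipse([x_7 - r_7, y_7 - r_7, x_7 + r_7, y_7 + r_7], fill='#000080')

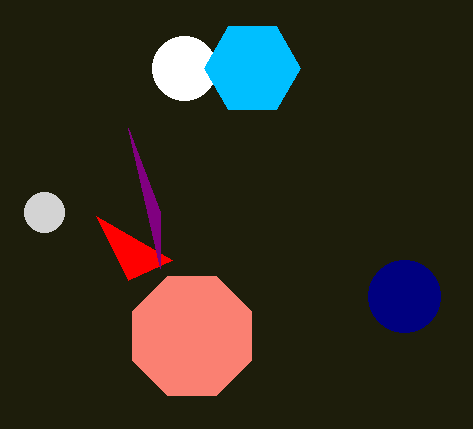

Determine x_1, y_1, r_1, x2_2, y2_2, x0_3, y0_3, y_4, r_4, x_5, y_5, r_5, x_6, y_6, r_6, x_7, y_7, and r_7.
x_1 = 192; y_1 = 336; r_1 = 64; x2_2 = 172; y2_2 = 260; x0_3 = 128; y0_3 = 128; y_4 = 212; r_4 = 20; x_5 = 184; y_5 = 68; r_5 = 32; x_6 = 252; y_6 = 68; r_6 = 48; x_7 = 404; y_7 = 296; r_7 = 36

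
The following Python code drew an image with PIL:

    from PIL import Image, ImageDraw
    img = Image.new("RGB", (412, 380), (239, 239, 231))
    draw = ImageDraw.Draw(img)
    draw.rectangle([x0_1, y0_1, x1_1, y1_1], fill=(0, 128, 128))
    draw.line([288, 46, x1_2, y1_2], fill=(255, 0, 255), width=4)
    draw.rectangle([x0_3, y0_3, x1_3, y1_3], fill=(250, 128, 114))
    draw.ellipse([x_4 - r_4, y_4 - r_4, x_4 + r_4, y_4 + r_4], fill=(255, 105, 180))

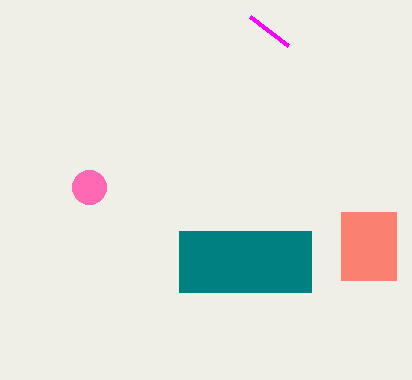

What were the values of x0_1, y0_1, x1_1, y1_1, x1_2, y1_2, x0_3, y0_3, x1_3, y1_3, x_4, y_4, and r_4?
x0_1 = 179; y0_1 = 231; x1_1 = 311; y1_1 = 292; x1_2 = 250; y1_2 = 17; x0_3 = 341; y0_3 = 212; x1_3 = 396; y1_3 = 280; x_4 = 89; y_4 = 187; r_4 = 17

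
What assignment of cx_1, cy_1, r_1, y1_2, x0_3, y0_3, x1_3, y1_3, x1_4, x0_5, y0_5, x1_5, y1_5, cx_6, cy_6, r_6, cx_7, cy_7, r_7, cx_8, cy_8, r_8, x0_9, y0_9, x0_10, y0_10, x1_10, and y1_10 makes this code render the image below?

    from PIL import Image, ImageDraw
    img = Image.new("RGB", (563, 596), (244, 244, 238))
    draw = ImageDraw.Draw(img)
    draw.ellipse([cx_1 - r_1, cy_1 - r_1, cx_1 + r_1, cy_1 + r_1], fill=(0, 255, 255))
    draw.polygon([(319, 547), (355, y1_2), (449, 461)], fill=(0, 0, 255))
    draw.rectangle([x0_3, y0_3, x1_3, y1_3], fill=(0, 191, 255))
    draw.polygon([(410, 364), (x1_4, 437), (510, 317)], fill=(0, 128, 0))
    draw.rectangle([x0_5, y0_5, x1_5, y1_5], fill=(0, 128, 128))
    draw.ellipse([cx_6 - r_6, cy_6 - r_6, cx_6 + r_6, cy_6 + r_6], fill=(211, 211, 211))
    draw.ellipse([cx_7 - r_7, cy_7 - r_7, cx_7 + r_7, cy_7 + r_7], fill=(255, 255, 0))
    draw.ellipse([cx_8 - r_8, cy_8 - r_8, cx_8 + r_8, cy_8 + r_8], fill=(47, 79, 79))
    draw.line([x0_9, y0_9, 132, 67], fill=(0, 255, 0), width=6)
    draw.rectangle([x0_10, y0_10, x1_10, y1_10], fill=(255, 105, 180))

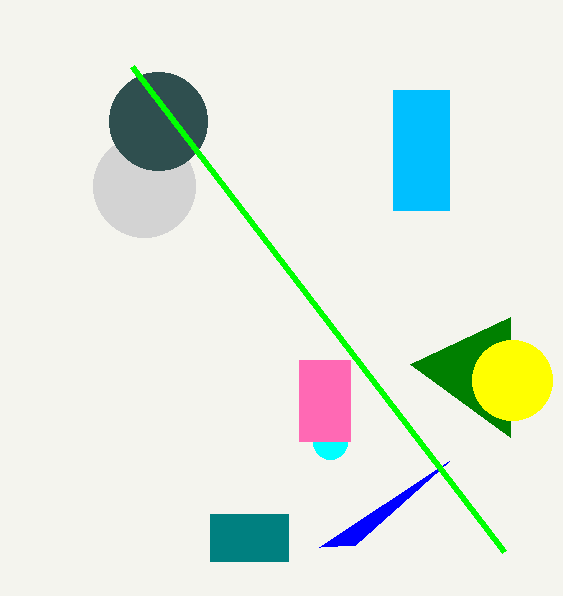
cx_1 = 330; cy_1 = 442; r_1 = 17; y1_2 = 545; x0_3 = 393; y0_3 = 90; x1_3 = 449; y1_3 = 210; x1_4 = 510; x0_5 = 210; y0_5 = 514; x1_5 = 288; y1_5 = 561; cx_6 = 144; cy_6 = 186; r_6 = 51; cx_7 = 512; cy_7 = 380; r_7 = 40; cx_8 = 158; cy_8 = 121; r_8 = 49; x0_9 = 504; y0_9 = 552; x0_10 = 299; y0_10 = 360; x1_10 = 350; y1_10 = 441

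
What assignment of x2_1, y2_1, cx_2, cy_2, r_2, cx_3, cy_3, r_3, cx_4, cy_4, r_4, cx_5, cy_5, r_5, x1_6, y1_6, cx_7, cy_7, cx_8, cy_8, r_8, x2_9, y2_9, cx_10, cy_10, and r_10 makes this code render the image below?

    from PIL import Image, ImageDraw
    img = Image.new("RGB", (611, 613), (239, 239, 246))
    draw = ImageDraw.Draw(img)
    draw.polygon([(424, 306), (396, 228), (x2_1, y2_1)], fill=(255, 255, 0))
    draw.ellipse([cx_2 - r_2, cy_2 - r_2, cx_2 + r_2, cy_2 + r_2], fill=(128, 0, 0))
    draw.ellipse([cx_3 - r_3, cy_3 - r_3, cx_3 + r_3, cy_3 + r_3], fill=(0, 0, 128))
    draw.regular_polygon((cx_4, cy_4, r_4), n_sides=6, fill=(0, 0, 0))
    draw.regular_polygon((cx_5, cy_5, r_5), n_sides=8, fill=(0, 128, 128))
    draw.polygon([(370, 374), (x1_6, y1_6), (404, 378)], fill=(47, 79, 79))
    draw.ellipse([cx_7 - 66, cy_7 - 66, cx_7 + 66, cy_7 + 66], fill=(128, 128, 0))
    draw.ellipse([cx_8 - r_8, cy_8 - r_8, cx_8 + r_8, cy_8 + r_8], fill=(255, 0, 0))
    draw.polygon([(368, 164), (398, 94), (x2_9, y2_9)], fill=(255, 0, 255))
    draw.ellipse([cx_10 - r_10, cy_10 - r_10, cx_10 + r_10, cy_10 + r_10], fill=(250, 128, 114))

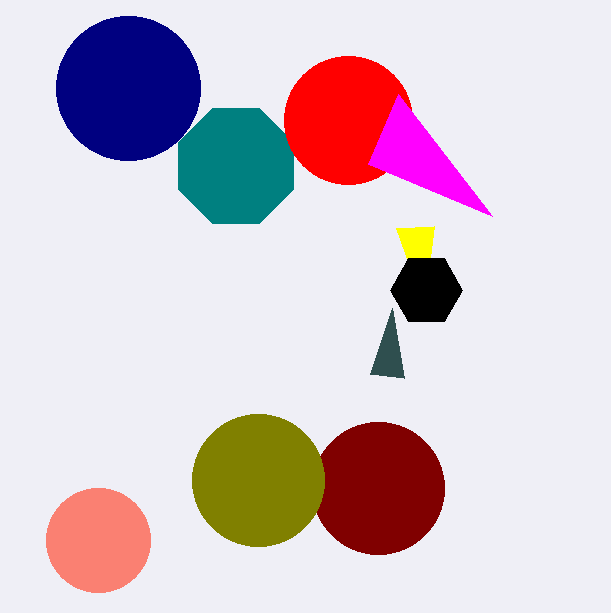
x2_1 = 434
y2_1 = 226
cx_2 = 378
cy_2 = 488
r_2 = 66
cx_3 = 128
cy_3 = 88
r_3 = 72
cx_4 = 426
cy_4 = 290
r_4 = 36
cx_5 = 236
cy_5 = 166
r_5 = 62
x1_6 = 392
y1_6 = 308
cx_7 = 258
cy_7 = 480
cx_8 = 348
cy_8 = 120
r_8 = 64
x2_9 = 492
y2_9 = 216
cx_10 = 98
cy_10 = 540
r_10 = 52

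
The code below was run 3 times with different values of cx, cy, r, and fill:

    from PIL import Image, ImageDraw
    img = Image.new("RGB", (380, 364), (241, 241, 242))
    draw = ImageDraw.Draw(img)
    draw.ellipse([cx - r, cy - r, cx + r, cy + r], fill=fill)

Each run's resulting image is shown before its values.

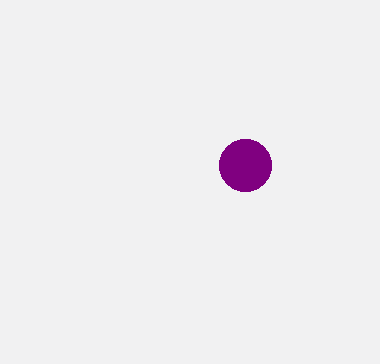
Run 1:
cx = 245, cy = 165, r = 26, fill = 'purple'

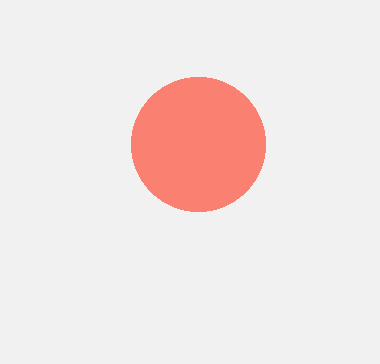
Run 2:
cx = 198; cy = 144; r = 67; fill = 'salmon'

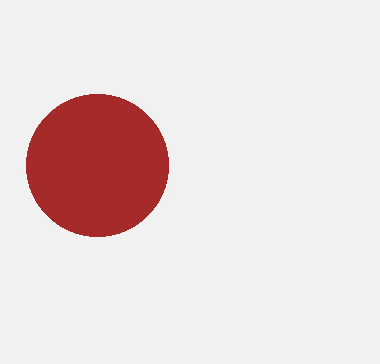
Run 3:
cx = 97
cy = 165
r = 71
fill = 'brown'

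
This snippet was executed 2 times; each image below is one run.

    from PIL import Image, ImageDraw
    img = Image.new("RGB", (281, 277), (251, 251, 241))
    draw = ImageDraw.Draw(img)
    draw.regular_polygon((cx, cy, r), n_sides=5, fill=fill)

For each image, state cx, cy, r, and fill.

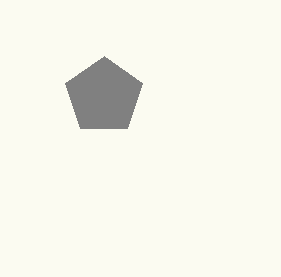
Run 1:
cx = 104; cy = 96; r = 40; fill = 'gray'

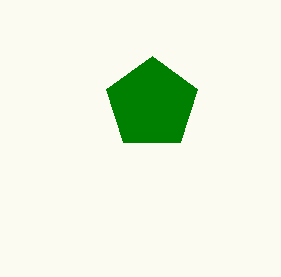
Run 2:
cx = 152; cy = 104; r = 48; fill = 'green'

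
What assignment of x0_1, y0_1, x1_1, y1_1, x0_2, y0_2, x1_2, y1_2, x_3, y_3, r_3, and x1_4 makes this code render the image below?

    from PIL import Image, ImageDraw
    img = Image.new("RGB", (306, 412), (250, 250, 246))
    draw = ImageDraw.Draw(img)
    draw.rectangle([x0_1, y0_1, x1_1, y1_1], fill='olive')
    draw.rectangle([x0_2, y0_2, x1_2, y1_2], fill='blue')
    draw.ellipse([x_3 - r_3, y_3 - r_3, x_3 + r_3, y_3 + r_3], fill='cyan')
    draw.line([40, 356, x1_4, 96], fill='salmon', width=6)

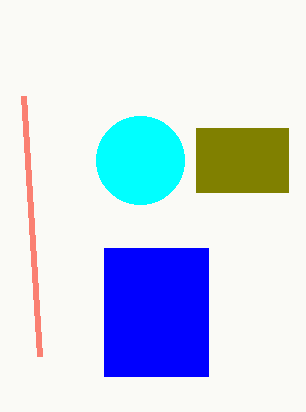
x0_1 = 196; y0_1 = 128; x1_1 = 288; y1_1 = 192; x0_2 = 104; y0_2 = 248; x1_2 = 208; y1_2 = 376; x_3 = 140; y_3 = 160; r_3 = 44; x1_4 = 24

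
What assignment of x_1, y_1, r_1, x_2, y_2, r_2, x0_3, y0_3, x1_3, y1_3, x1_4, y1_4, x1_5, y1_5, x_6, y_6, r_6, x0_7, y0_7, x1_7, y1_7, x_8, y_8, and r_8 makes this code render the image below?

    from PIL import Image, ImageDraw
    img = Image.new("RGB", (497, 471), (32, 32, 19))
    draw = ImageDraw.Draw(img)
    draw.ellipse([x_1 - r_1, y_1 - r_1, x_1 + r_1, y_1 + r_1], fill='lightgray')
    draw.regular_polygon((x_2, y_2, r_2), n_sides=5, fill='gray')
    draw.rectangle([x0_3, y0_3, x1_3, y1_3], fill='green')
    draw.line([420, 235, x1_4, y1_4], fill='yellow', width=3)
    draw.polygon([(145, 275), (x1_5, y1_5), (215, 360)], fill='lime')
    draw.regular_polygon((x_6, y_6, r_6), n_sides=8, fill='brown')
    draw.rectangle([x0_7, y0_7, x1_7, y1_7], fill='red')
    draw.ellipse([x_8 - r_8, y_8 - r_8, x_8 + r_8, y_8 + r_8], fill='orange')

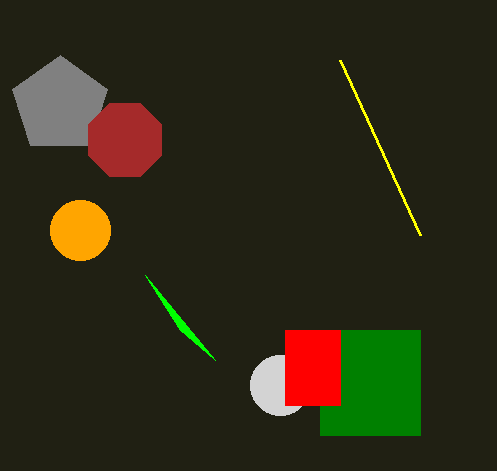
x_1 = 280; y_1 = 385; r_1 = 30; x_2 = 60; y_2 = 105; r_2 = 50; x0_3 = 320; y0_3 = 330; x1_3 = 420; y1_3 = 435; x1_4 = 340; y1_4 = 60; x1_5 = 180; y1_5 = 330; x_6 = 125; y_6 = 140; r_6 = 40; x0_7 = 285; y0_7 = 330; x1_7 = 340; y1_7 = 405; x_8 = 80; y_8 = 230; r_8 = 30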